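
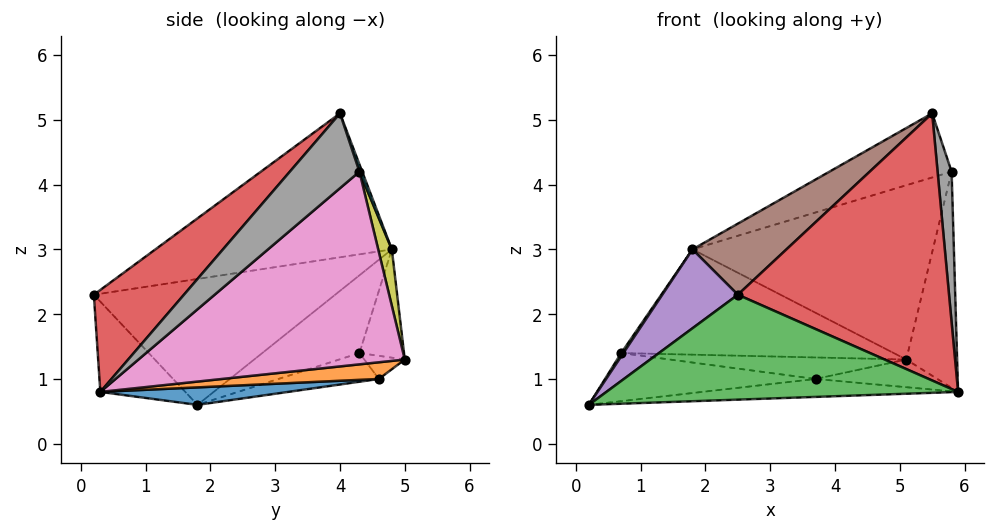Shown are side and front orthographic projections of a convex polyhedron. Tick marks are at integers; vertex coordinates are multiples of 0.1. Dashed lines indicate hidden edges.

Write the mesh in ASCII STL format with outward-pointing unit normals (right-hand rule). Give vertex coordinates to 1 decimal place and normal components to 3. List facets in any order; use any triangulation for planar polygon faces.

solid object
 facet normal 0.054 0.074 -0.996
  outer loop
   vertex 3.7 4.6 1.0
   vertex 5.9 0.3 0.8
   vertex 0.2 1.8 0.6
  endloop
 endfacet
 facet normal 0.171 0.133 -0.976
  outer loop
   vertex 3.7 4.6 1.0
   vertex 5.1 5.0 1.3
   vertex 5.9 0.3 0.8
  endloop
 endfacet
 facet normal -0.202 -0.835 -0.513
  outer loop
   vertex 2.5 0.2 2.3
   vertex 0.2 1.8 0.6
   vertex 5.9 0.3 0.8
  endloop
 endfacet
 facet normal 0.302 -0.708 0.638
  outer loop
   vertex 2.5 0.2 2.3
   vertex 5.9 0.3 0.8
   vertex 5.5 4.0 5.1
  endloop
 endfacet
 facet normal -0.671 -0.210 0.711
  outer loop
   vertex 2.5 0.2 2.3
   vertex 1.8 4.8 3.0
   vertex 0.2 1.8 0.6
  endloop
 endfacet
 facet normal -0.516 -0.205 0.832
  outer loop
   vertex 2.5 0.2 2.3
   vertex 5.5 4.0 5.1
   vertex 1.8 4.8 3.0
  endloop
 endfacet
 facet normal 0.965 0.184 -0.188
  outer loop
   vertex 5.8 4.3 4.2
   vertex 5.9 0.3 0.8
   vertex 5.1 5.0 1.3
  endloop
 endfacet
 facet normal 0.949 -0.191 0.253
  outer loop
   vertex 5.8 4.3 4.2
   vertex 5.5 4.0 5.1
   vertex 5.9 0.3 0.8
  endloop
 endfacet
 facet normal 0.055 0.974 0.222
  outer loop
   vertex 5.8 4.3 4.2
   vertex 5.1 5.0 1.3
   vertex 1.8 4.8 3.0
  endloop
 endfacet
 facet normal 0.022 0.946 0.323
  outer loop
   vertex 5.8 4.3 4.2
   vertex 1.8 4.8 3.0
   vertex 5.5 4.0 5.1
  endloop
 endfacet
 facet normal -0.158 0.968 -0.194
  outer loop
   vertex 0.7 4.3 1.4
   vertex 1.8 4.8 3.0
   vertex 5.1 5.0 1.3
  endloop
 endfacet
 facet normal -0.149 0.872 -0.466
  outer loop
   vertex 0.7 4.3 1.4
   vertex 5.1 5.0 1.3
   vertex 3.7 4.6 1.0
  endloop
 endfacet
 facet normal -0.821 -0.018 0.570
  outer loop
   vertex 0.7 4.3 1.4
   vertex 0.2 1.8 0.6
   vertex 1.8 4.8 3.0
  endloop
 endfacet
 facet normal -0.157 0.329 -0.931
  outer loop
   vertex 0.7 4.3 1.4
   vertex 3.7 4.6 1.0
   vertex 0.2 1.8 0.6
  endloop
 endfacet
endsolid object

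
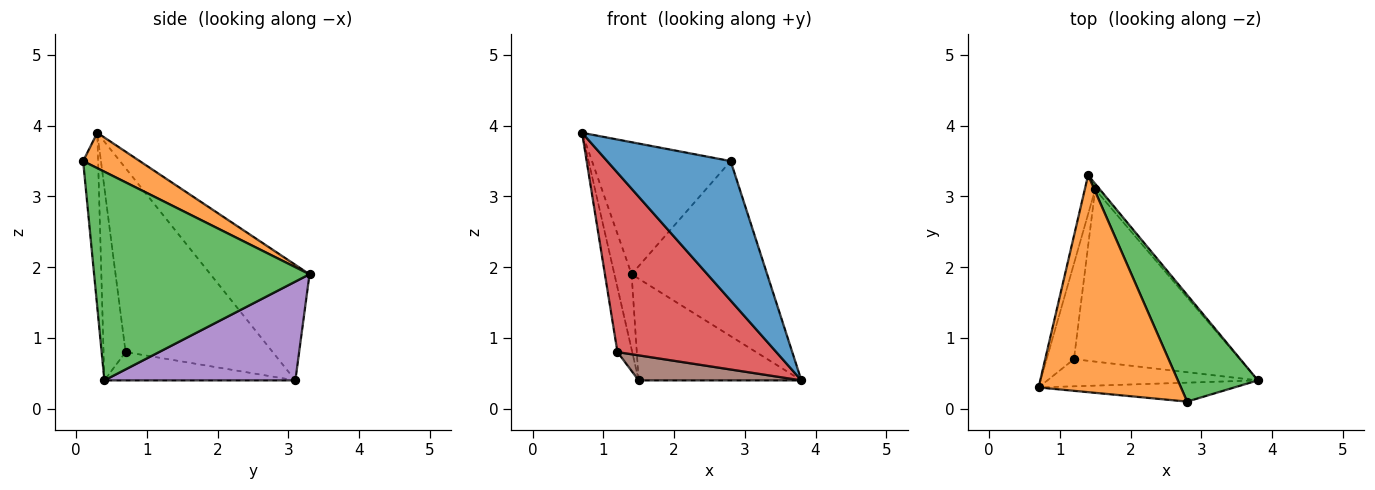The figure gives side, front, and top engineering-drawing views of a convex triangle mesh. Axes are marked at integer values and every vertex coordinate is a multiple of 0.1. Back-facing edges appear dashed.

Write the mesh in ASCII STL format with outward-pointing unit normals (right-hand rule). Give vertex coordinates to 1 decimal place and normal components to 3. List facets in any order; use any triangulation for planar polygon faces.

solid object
 facet normal -0.119 -0.984 -0.134
  outer loop
   vertex 2.8 0.1 3.5
   vertex 0.7 0.3 3.9
   vertex 3.8 0.4 0.4
  endloop
 endfacet
 facet normal 0.208 0.509 0.836
  outer loop
   vertex 2.8 0.1 3.5
   vertex 1.4 3.3 1.9
   vertex 0.7 0.3 3.9
  endloop
 endfacet
 facet normal 0.805 0.507 0.309
  outer loop
   vertex 2.8 0.1 3.5
   vertex 3.8 0.4 0.4
   vertex 1.4 3.3 1.9
  endloop
 endfacet
 facet normal -0.136 -0.980 -0.148
  outer loop
   vertex 1.2 0.7 0.8
   vertex 3.8 0.4 0.4
   vertex 0.7 0.3 3.9
  endloop
 endfacet
 facet normal 0.761 0.648 -0.036
  outer loop
   vertex 1.5 3.1 0.4
   vertex 1.4 3.3 1.9
   vertex 3.8 0.4 0.4
  endloop
 endfacet
 facet normal -0.166 -0.142 -0.976
  outer loop
   vertex 1.5 3.1 0.4
   vertex 3.8 0.4 0.4
   vertex 1.2 0.7 0.8
  endloop
 endfacet
 facet normal -0.981 0.170 -0.088
  outer loop
   vertex 1.5 3.1 0.4
   vertex 0.7 0.3 3.9
   vertex 1.4 3.3 1.9
  endloop
 endfacet
 facet normal -0.984 0.099 -0.146
  outer loop
   vertex 1.5 3.1 0.4
   vertex 1.2 0.7 0.8
   vertex 0.7 0.3 3.9
  endloop
 endfacet
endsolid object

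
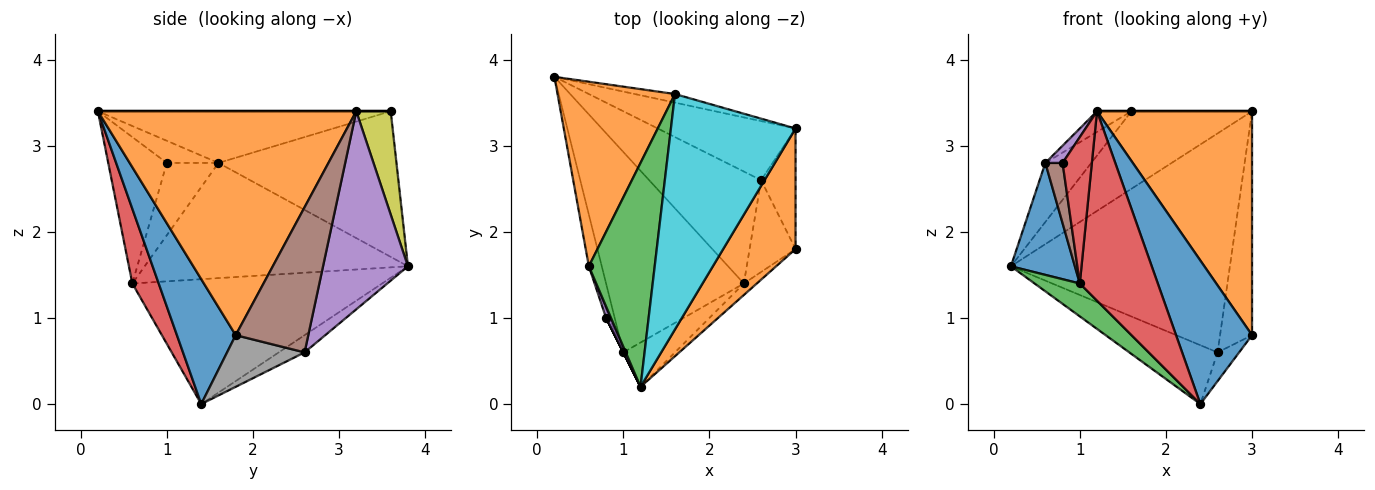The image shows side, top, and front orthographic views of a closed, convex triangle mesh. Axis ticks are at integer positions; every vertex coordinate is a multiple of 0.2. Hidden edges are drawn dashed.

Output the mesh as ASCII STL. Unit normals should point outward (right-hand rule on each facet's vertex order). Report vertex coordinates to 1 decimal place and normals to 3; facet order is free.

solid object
 facet normal 0.611 -0.789 -0.063
  outer loop
   vertex 2.4 1.4 0.0
   vertex 3.0 1.8 0.8
   vertex 1.2 0.2 3.4
  endloop
 endfacet
 facet normal 0.826 -0.496 0.267
  outer loop
   vertex 3.0 3.2 3.4
   vertex 1.2 0.2 3.4
   vertex 3.0 1.8 0.8
  endloop
 endfacet
 facet normal -0.667 -0.121 -0.736
  outer loop
   vertex 1.0 0.6 1.4
   vertex 0.2 3.8 1.6
   vertex 2.4 1.4 0.0
  endloop
 endfacet
 facet normal 0.312 -0.925 -0.216
  outer loop
   vertex 1.0 0.6 1.4
   vertex 2.4 1.4 0.0
   vertex 1.2 0.2 3.4
  endloop
 endfacet
 facet normal 0.351 0.904 -0.244
  outer loop
   vertex 2.6 2.6 0.6
   vertex 0.2 3.8 1.6
   vertex 3.0 3.2 3.4
  endloop
 endfacet
 facet normal 0.894 0.394 -0.212
  outer loop
   vertex 2.6 2.6 0.6
   vertex 3.0 3.2 3.4
   vertex 3.0 1.8 0.8
  endloop
 endfacet
 facet normal -0.135 0.461 -0.877
  outer loop
   vertex 2.6 2.6 0.6
   vertex 2.4 1.4 0.0
   vertex 0.2 3.8 1.6
  endloop
 endfacet
 facet normal 0.732 0.203 -0.650
  outer loop
   vertex 2.6 2.6 0.6
   vertex 3.0 1.8 0.8
   vertex 2.4 1.4 0.0
  endloop
 endfacet
 facet normal 0.273 0.956 -0.106
  outer loop
   vertex 1.6 3.6 3.4
   vertex 3.0 3.2 3.4
   vertex 0.2 3.8 1.6
  endloop
 endfacet
 facet normal 0.000 0.000 1.000
  outer loop
   vertex 1.6 3.6 3.4
   vertex 1.2 0.2 3.4
   vertex 3.0 3.2 3.4
  endloop
 endfacet
 facet normal -0.966 -0.235 -0.108
  outer loop
   vertex 0.6 1.6 2.8
   vertex 0.2 3.8 1.6
   vertex 1.0 0.6 1.4
  endloop
 endfacet
 facet normal -0.763 0.197 0.615
  outer loop
   vertex 0.6 1.6 2.8
   vertex 1.6 3.6 3.4
   vertex 0.2 3.8 1.6
  endloop
 endfacet
 facet normal -0.616 0.072 0.785
  outer loop
   vertex 0.6 1.6 2.8
   vertex 1.2 0.2 3.4
   vertex 1.6 3.6 3.4
  endloop
 endfacet
 facet normal -0.894 -0.447 0.000
  outer loop
   vertex 0.8 1.0 2.8
   vertex 1.0 0.6 1.4
   vertex 1.2 0.2 3.4
  endloop
 endfacet
 facet normal -0.928 -0.309 0.206
  outer loop
   vertex 0.8 1.0 2.8
   vertex 1.2 0.2 3.4
   vertex 0.6 1.6 2.8
  endloop
 endfacet
 facet normal -0.948 -0.316 -0.045
  outer loop
   vertex 0.8 1.0 2.8
   vertex 0.6 1.6 2.8
   vertex 1.0 0.6 1.4
  endloop
 endfacet
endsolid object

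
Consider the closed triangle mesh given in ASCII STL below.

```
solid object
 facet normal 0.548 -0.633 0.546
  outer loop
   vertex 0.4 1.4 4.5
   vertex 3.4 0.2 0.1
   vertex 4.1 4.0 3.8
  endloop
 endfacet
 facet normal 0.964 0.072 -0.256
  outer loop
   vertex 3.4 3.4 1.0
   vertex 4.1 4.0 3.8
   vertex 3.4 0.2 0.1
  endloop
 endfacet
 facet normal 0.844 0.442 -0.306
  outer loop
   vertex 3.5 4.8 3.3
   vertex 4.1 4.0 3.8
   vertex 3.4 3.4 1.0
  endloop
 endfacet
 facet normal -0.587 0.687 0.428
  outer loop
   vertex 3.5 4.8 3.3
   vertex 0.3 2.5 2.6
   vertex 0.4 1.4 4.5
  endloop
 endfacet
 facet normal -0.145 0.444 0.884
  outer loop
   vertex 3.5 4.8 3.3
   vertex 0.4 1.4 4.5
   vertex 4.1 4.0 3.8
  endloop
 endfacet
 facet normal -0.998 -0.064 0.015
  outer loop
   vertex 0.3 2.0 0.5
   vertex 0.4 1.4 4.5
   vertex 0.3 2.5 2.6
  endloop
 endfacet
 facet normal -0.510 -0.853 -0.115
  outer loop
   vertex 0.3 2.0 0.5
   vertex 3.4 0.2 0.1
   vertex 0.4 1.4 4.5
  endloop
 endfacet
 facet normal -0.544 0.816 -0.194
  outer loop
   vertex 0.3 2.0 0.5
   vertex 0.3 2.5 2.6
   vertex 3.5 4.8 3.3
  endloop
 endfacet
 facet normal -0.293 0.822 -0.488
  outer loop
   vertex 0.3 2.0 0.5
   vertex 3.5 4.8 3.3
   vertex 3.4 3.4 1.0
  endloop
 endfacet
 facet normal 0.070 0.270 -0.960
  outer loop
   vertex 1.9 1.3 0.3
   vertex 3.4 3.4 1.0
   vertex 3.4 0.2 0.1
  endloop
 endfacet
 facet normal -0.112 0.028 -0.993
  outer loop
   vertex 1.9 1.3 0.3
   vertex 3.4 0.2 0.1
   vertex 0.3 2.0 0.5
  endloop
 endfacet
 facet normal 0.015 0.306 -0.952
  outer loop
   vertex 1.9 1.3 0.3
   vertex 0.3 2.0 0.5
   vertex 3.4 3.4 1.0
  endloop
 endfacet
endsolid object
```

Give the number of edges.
18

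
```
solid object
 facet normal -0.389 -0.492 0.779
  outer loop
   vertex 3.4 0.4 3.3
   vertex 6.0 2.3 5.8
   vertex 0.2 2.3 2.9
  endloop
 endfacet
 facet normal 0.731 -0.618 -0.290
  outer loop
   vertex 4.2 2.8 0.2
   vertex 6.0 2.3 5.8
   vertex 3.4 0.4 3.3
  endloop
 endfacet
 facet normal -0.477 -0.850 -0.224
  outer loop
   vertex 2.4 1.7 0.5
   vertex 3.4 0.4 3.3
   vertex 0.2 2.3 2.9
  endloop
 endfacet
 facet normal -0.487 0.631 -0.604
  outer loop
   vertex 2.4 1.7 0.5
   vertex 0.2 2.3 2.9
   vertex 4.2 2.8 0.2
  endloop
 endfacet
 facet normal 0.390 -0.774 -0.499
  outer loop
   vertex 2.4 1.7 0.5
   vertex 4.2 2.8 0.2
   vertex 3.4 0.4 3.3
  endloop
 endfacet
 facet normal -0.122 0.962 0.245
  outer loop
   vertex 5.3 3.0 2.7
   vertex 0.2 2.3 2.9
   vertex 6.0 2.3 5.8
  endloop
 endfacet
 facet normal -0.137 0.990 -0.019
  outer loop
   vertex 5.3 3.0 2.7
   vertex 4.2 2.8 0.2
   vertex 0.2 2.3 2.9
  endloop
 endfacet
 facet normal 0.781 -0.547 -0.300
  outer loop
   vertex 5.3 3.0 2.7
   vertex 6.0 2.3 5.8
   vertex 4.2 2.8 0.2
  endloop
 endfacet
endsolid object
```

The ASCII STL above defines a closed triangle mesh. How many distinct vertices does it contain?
6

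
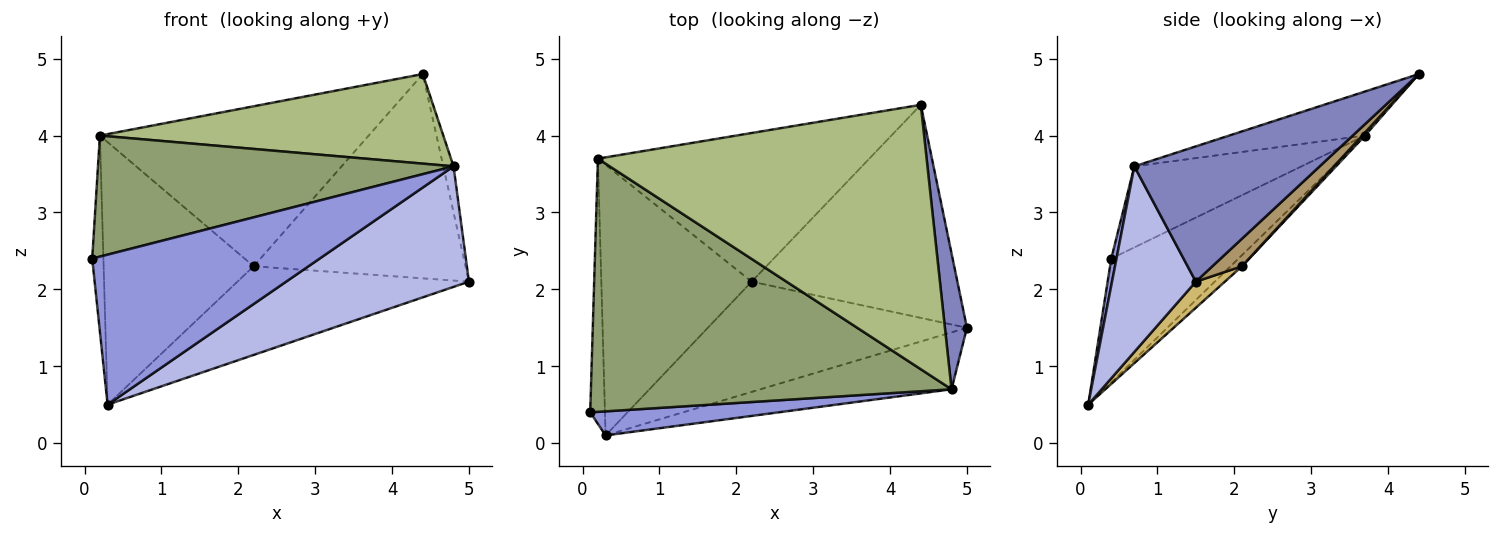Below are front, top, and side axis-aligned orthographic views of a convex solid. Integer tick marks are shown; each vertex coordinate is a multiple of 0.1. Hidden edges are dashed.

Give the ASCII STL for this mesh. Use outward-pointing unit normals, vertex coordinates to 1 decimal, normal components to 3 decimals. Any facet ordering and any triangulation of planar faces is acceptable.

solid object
 facet normal -0.989 0.087 -0.118
  outer loop
   vertex 0.2 3.7 4.0
   vertex 0.3 0.1 0.5
   vertex 0.1 0.4 2.4
  endloop
 endfacet
 facet normal 0.986 0.054 0.160
  outer loop
   vertex 4.8 0.7 3.6
   vertex 5.0 1.5 2.1
   vertex 4.4 4.4 4.8
  endloop
 endfacet
 facet normal 0.023 -0.987 0.158
  outer loop
   vertex 4.8 0.7 3.6
   vertex 0.1 0.4 2.4
   vertex 0.3 0.1 0.5
  endloop
 endfacet
 facet normal 0.383 -0.835 -0.394
  outer loop
   vertex 4.8 0.7 3.6
   vertex 0.3 0.1 0.5
   vertex 5.0 1.5 2.1
  endloop
 endfacet
 facet normal -0.199 -0.423 0.884
  outer loop
   vertex 4.8 0.7 3.6
   vertex 0.2 3.7 4.0
   vertex 0.1 0.4 2.4
  endloop
 endfacet
 facet normal -0.126 -0.318 0.940
  outer loop
   vertex 4.8 0.7 3.6
   vertex 4.4 4.4 4.8
   vertex 0.2 3.7 4.0
  endloop
 endfacet
 facet normal 0.008 0.733 -0.681
  outer loop
   vertex 2.2 2.1 2.3
   vertex 0.2 3.7 4.0
   vertex 4.4 4.4 4.8
  endloop
 endfacet
 facet normal -0.053 0.695 -0.717
  outer loop
   vertex 2.2 2.1 2.3
   vertex 0.3 0.1 0.5
   vertex 0.2 3.7 4.0
  endloop
 endfacet
 facet normal 0.096 0.689 -0.718
  outer loop
   vertex 2.2 2.1 2.3
   vertex 4.4 4.4 4.8
   vertex 5.0 1.5 2.1
  endloop
 endfacet
 facet normal 0.078 0.625 -0.777
  outer loop
   vertex 2.2 2.1 2.3
   vertex 5.0 1.5 2.1
   vertex 0.3 0.1 0.5
  endloop
 endfacet
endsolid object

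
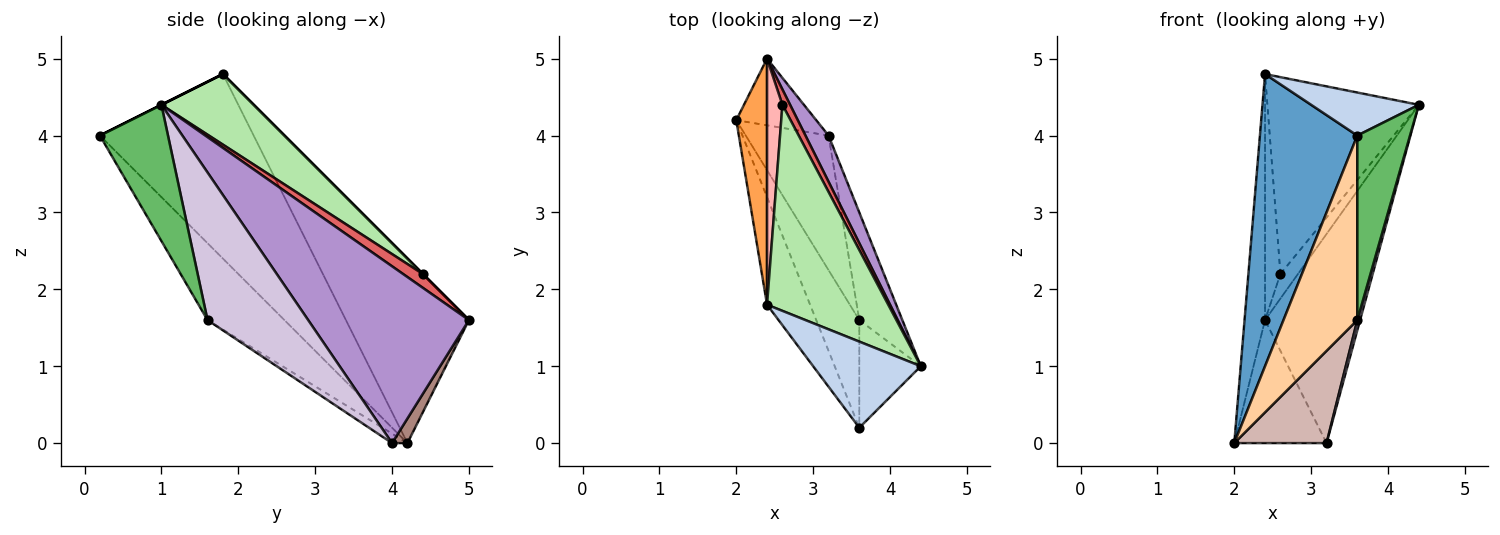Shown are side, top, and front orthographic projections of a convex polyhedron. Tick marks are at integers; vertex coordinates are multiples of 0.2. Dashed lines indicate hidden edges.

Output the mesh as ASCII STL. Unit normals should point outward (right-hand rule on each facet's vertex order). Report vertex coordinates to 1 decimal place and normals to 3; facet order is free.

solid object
 facet normal -0.829 -0.525 -0.193
  outer loop
   vertex 2.4 1.8 4.8
   vertex 2.0 4.2 0.0
   vertex 3.6 0.2 4.0
  endloop
 endfacet
 facet normal 0.000 -0.447 0.894
  outer loop
   vertex 2.4 1.8 4.8
   vertex 3.6 0.2 4.0
   vertex 4.4 1.0 4.4
  endloop
 endfacet
 facet normal -0.973 0.162 0.162
  outer loop
   vertex 2.4 5.0 1.6
   vertex 2.0 4.2 0.0
   vertex 2.4 1.8 4.8
  endloop
 endfacet
 facet normal -0.669 -0.642 -0.375
  outer loop
   vertex 3.6 1.6 1.6
   vertex 3.6 0.2 4.0
   vertex 2.0 4.2 0.0
  endloop
 endfacet
 facet normal 0.745 -0.577 -0.336
  outer loop
   vertex 3.6 1.6 1.6
   vertex 4.4 1.0 4.4
   vertex 3.6 0.2 4.0
  endloop
 endfacet
 facet normal 0.388 0.637 0.666
  outer loop
   vertex 2.6 4.4 2.2
   vertex 2.4 1.8 4.8
   vertex 4.4 1.0 4.4
  endloop
 endfacet
 facet normal 0.690 0.614 0.383
  outer loop
   vertex 2.6 4.4 2.2
   vertex 4.4 1.0 4.4
   vertex 2.4 5.0 1.6
  endloop
 endfacet
 facet normal 0.000 0.707 0.707
  outer loop
   vertex 2.6 4.4 2.2
   vertex 2.4 5.0 1.6
   vertex 2.4 1.8 4.8
  endloop
 endfacet
 facet normal 0.855 0.506 0.112
  outer loop
   vertex 3.2 4.0 0.0
   vertex 2.4 5.0 1.6
   vertex 4.4 1.0 4.4
  endloop
 endfacet
 facet normal 0.960 -0.027 -0.280
  outer loop
   vertex 3.2 4.0 0.0
   vertex 4.4 1.0 4.4
   vertex 3.6 1.6 1.6
  endloop
 endfacet
 facet normal 0.145 0.870 -0.471
  outer loop
   vertex 3.2 4.0 0.0
   vertex 2.0 4.2 0.0
   vertex 2.4 5.0 1.6
  endloop
 endfacet
 facet normal -0.094 -0.563 -0.821
  outer loop
   vertex 3.2 4.0 0.0
   vertex 3.6 1.6 1.6
   vertex 2.0 4.2 0.0
  endloop
 endfacet
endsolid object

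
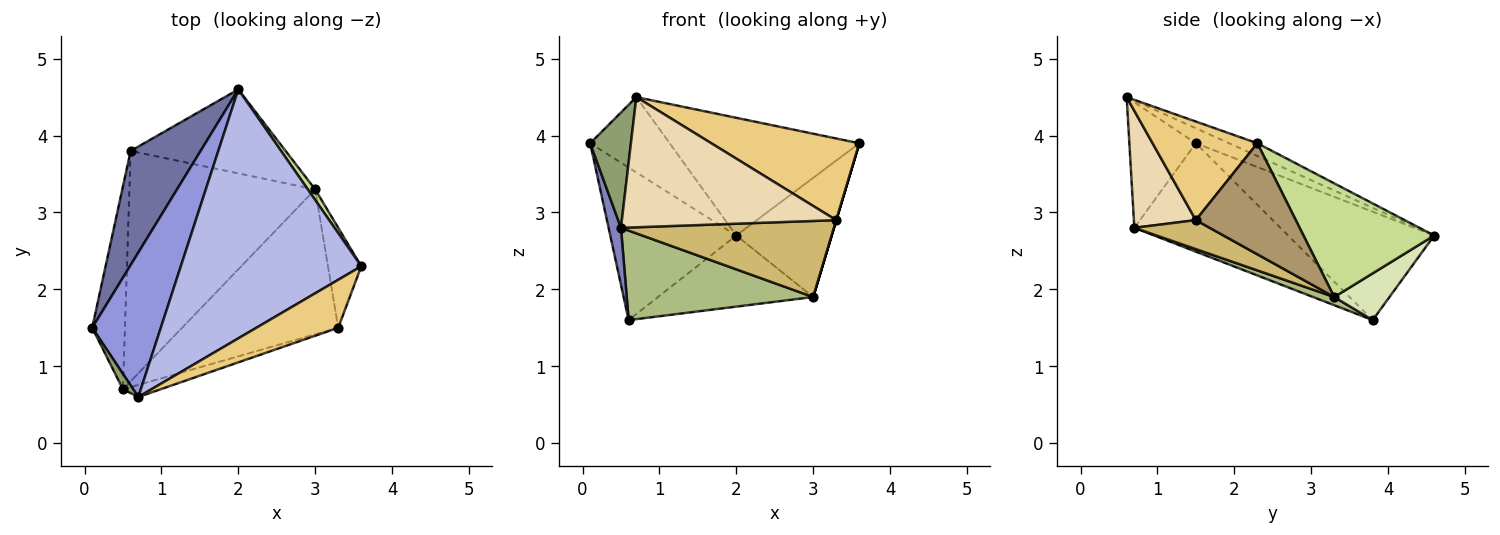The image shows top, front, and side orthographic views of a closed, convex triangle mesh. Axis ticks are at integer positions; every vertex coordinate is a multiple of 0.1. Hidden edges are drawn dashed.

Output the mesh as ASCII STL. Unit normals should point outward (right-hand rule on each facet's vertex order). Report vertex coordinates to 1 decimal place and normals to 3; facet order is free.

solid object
 facet normal -0.680 0.587 0.439
  outer loop
   vertex 0.6 3.8 1.6
   vertex 0.1 1.5 3.9
   vertex 2.0 4.6 2.7
  endloop
 endfacet
 facet normal -0.954 -0.081 -0.288
  outer loop
   vertex 0.5 0.7 2.8
   vertex 0.1 1.5 3.9
   vertex 0.6 3.8 1.6
  endloop
 endfacet
 facet normal -0.190 0.454 0.871
  outer loop
   vertex 0.7 0.6 4.5
   vertex 2.0 4.6 2.7
   vertex 0.1 1.5 3.9
  endloop
 endfacet
 facet normal -0.063 0.427 0.902
  outer loop
   vertex 0.7 0.6 4.5
   vertex 3.6 2.3 3.9
   vertex 2.0 4.6 2.7
  endloop
 endfacet
 facet normal -0.851 -0.521 0.069
  outer loop
   vertex 0.7 0.6 4.5
   vertex 0.1 1.5 3.9
   vertex 0.5 0.7 2.8
  endloop
 endfacet
 facet normal 0.041 -0.362 -0.931
  outer loop
   vertex 3.0 3.3 1.9
   vertex 0.5 0.7 2.8
   vertex 0.6 3.8 1.6
  endloop
 endfacet
 facet normal 0.807 0.588 0.052
  outer loop
   vertex 3.0 3.3 1.9
   vertex 2.0 4.6 2.7
   vertex 3.6 2.3 3.9
  endloop
 endfacet
 facet normal 0.224 0.630 -0.744
  outer loop
   vertex 3.0 3.3 1.9
   vertex 0.6 3.8 1.6
   vertex 2.0 4.6 2.7
  endloop
 endfacet
 facet normal 0.958 0.000 -0.287
  outer loop
   vertex 3.3 1.5 2.9
   vertex 3.0 3.3 1.9
   vertex 3.6 2.3 3.9
  endloop
 endfacet
 facet normal 0.162 -0.458 -0.874
  outer loop
   vertex 3.3 1.5 2.9
   vertex 0.5 0.7 2.8
   vertex 3.0 3.3 1.9
  endloop
 endfacet
 facet normal 0.521 -0.736 0.432
  outer loop
   vertex 3.3 1.5 2.9
   vertex 3.6 2.3 3.9
   vertex 0.7 0.6 4.5
  endloop
 endfacet
 facet normal 0.277 -0.957 -0.089
  outer loop
   vertex 3.3 1.5 2.9
   vertex 0.7 0.6 4.5
   vertex 0.5 0.7 2.8
  endloop
 endfacet
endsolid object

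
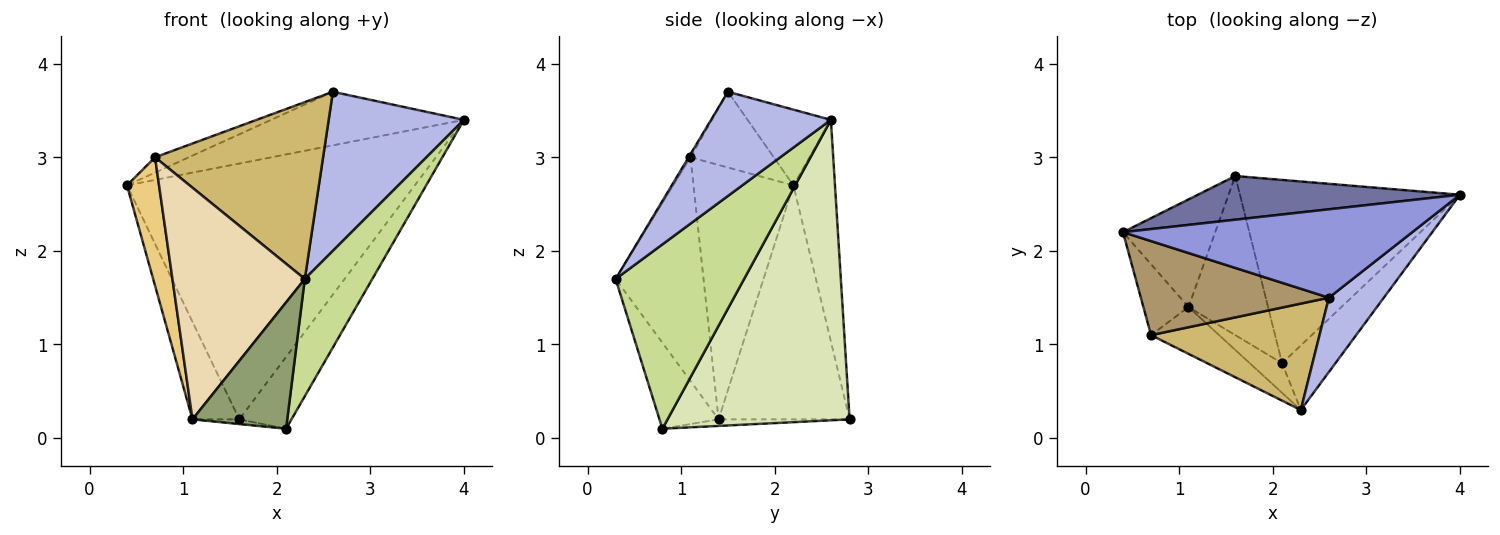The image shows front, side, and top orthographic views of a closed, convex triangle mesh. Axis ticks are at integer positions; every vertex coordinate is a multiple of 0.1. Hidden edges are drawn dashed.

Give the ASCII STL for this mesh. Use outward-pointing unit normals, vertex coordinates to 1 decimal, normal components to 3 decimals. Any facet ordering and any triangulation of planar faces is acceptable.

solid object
 facet normal -0.141 0.976 0.167
  outer loop
   vertex 1.6 2.8 0.2
   vertex 0.4 2.2 2.7
   vertex 4.0 2.6 3.4
  endloop
 endfacet
 facet normal -0.883 0.315 -0.348
  outer loop
   vertex 1.1 1.4 0.2
   vertex 0.4 2.2 2.7
   vertex 1.6 2.8 0.2
  endloop
 endfacet
 facet normal -0.218 0.506 0.835
  outer loop
   vertex 2.6 1.5 3.7
   vertex 4.0 2.6 3.4
   vertex 0.4 2.2 2.7
  endloop
 endfacet
 facet normal 0.626 -0.707 0.330
  outer loop
   vertex 2.6 1.5 3.7
   vertex 2.3 0.3 1.7
   vertex 4.0 2.6 3.4
  endloop
 endfacet
 facet normal -0.519 -0.832 -0.195
  outer loop
   vertex 2.1 0.8 0.1
   vertex 2.3 0.3 1.7
   vertex 1.1 1.4 0.2
  endloop
 endfacet
 facet normal -0.082 0.029 -0.996
  outer loop
   vertex 2.1 0.8 0.1
   vertex 1.1 1.4 0.2
   vertex 1.6 2.8 0.2
  endloop
 endfacet
 facet normal 0.858 -0.451 -0.248
  outer loop
   vertex 2.1 0.8 0.1
   vertex 4.0 2.6 3.4
   vertex 2.3 0.3 1.7
  endloop
 endfacet
 facet normal 0.786 0.225 -0.576
  outer loop
   vertex 2.1 0.8 0.1
   vertex 1.6 2.8 0.2
   vertex 4.0 2.6 3.4
  endloop
 endfacet
 facet normal -0.369 0.149 0.917
  outer loop
   vertex 0.7 1.1 3.0
   vertex 2.6 1.5 3.7
   vertex 0.4 2.2 2.7
  endloop
 endfacet
 facet normal -0.010 -0.857 0.516
  outer loop
   vertex 0.7 1.1 3.0
   vertex 2.3 0.3 1.7
   vertex 2.6 1.5 3.7
  endloop
 endfacet
 facet normal -0.939 -0.301 -0.166
  outer loop
   vertex 0.7 1.1 3.0
   vertex 0.4 2.2 2.7
   vertex 1.1 1.4 0.2
  endloop
 endfacet
 facet normal -0.546 -0.821 -0.166
  outer loop
   vertex 0.7 1.1 3.0
   vertex 1.1 1.4 0.2
   vertex 2.3 0.3 1.7
  endloop
 endfacet
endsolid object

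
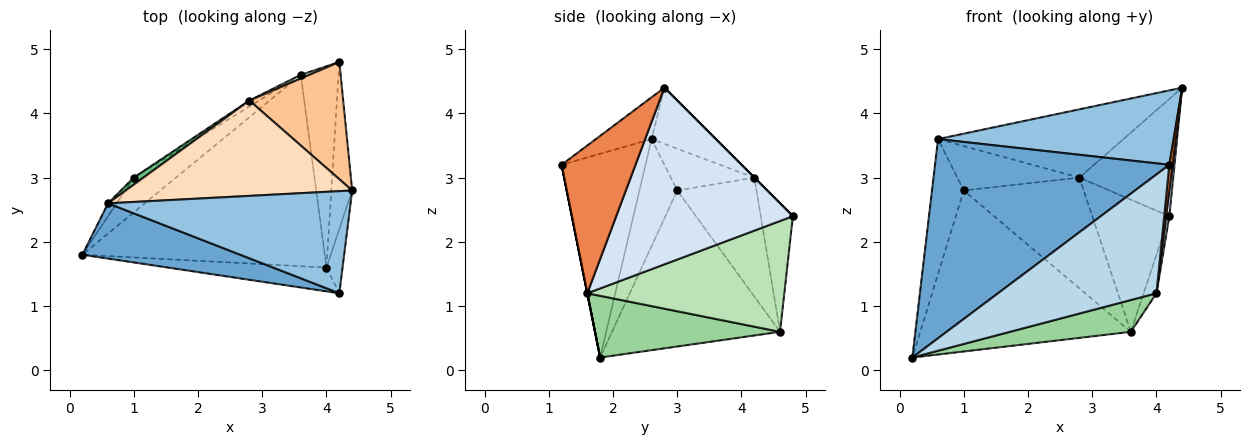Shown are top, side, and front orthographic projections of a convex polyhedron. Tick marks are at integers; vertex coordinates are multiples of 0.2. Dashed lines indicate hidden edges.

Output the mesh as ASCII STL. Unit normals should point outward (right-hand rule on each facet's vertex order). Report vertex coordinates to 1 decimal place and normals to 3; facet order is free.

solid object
 facet normal -0.326 -0.911 0.253
  outer loop
   vertex 0.6 2.6 3.6
   vertex 0.2 1.8 0.2
   vertex 4.2 1.2 3.2
  endloop
 endfacet
 facet normal -0.138 -0.583 0.801
  outer loop
   vertex 0.6 2.6 3.6
   vertex 4.2 1.2 3.2
   vertex 4.4 2.8 4.4
  endloop
 endfacet
 facet normal 0.000 -0.981 -0.196
  outer loop
   vertex 4.0 1.6 1.2
   vertex 4.2 1.2 3.2
   vertex 0.2 1.8 0.2
  endloop
 endfacet
 facet normal 0.993 -0.018 -0.117
  outer loop
   vertex 4.0 1.6 1.2
   vertex 4.2 4.8 2.4
   vertex 4.4 2.8 4.4
  endloop
 endfacet
 facet normal 0.993 -0.043 -0.108
  outer loop
   vertex 4.0 1.6 1.2
   vertex 4.4 2.8 4.4
   vertex 4.2 1.2 3.2
  endloop
 endfacet
 facet normal -0.764 0.642 -0.061
  outer loop
   vertex 1.0 3.0 2.8
   vertex 0.2 1.8 0.2
   vertex 0.6 2.6 3.6
  endloop
 endfacet
 facet normal 0.000 0.707 0.707
  outer loop
   vertex 2.8 4.2 3.0
   vertex 4.4 2.8 4.4
   vertex 4.2 4.8 2.4
  endloop
 endfacet
 facet normal -0.198 0.571 0.797
  outer loop
   vertex 2.8 4.2 3.0
   vertex 0.6 2.6 3.6
   vertex 4.4 2.8 4.4
  endloop
 endfacet
 facet normal -0.560 0.818 0.129
  outer loop
   vertex 2.8 4.2 3.0
   vertex 1.0 3.0 2.8
   vertex 0.6 2.6 3.6
  endloop
 endfacet
 facet normal 0.243 -0.159 -0.957
  outer loop
   vertex 3.6 4.6 0.6
   vertex 4.0 1.6 1.2
   vertex 0.2 1.8 0.2
  endloop
 endfacet
 facet normal 0.945 0.062 -0.322
  outer loop
   vertex 3.6 4.6 0.6
   vertex 4.2 4.8 2.4
   vertex 4.0 1.6 1.2
  endloop
 endfacet
 facet normal -0.384 0.923 0.026
  outer loop
   vertex 3.6 4.6 0.6
   vertex 2.8 4.2 3.0
   vertex 4.2 4.8 2.4
  endloop
 endfacet
 facet normal -0.615 0.771 -0.166
  outer loop
   vertex 3.6 4.6 0.6
   vertex 0.2 1.8 0.2
   vertex 1.0 3.0 2.8
  endloop
 endfacet
 facet normal -0.551 0.834 -0.045
  outer loop
   vertex 3.6 4.6 0.6
   vertex 1.0 3.0 2.8
   vertex 2.8 4.2 3.0
  endloop
 endfacet
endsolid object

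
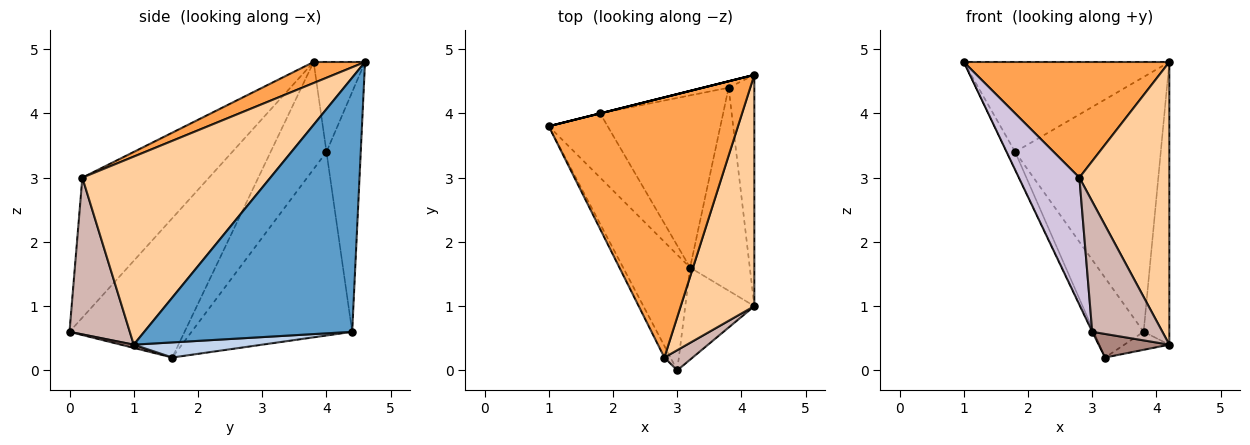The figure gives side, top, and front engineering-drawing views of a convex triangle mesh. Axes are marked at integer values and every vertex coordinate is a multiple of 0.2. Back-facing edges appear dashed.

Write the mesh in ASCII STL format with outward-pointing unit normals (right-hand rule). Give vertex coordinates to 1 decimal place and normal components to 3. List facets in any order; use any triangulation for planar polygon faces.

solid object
 facet normal 0.987 0.122 -0.100
  outer loop
   vertex 3.8 4.4 0.6
   vertex 4.2 4.6 4.8
   vertex 4.2 1.0 0.4
  endloop
 endfacet
 facet normal 0.245 0.086 -0.966
  outer loop
   vertex 3.8 4.4 0.6
   vertex 4.2 1.0 0.4
   vertex 3.2 1.6 0.2
  endloop
 endfacet
 facet normal 0.101 -0.404 0.909
  outer loop
   vertex 2.8 0.2 3.0
   vertex 4.2 4.6 4.8
   vertex 1.0 3.8 4.8
  endloop
 endfacet
 facet normal 0.851 -0.407 0.333
  outer loop
   vertex 2.8 0.2 3.0
   vertex 4.2 1.0 0.4
   vertex 4.2 4.6 4.8
  endloop
 endfacet
 facet normal -0.869 0.130 -0.478
  outer loop
   vertex 1.8 4.0 3.4
   vertex 3.2 1.6 0.2
   vertex 1.0 3.8 4.8
  endloop
 endfacet
 facet normal -0.805 0.249 -0.539
  outer loop
   vertex 1.8 4.0 3.4
   vertex 3.8 4.4 0.6
   vertex 3.2 1.6 0.2
  endloop
 endfacet
 facet normal -0.243 0.970 0.000
  outer loop
   vertex 1.8 4.0 3.4
   vertex 1.0 3.8 4.8
   vertex 4.2 4.6 4.8
  endloop
 endfacet
 facet normal -0.229 0.973 -0.025
  outer loop
   vertex 1.8 4.0 3.4
   vertex 4.2 4.6 4.8
   vertex 3.8 4.4 0.6
  endloop
 endfacet
 facet normal -0.901 0.004 -0.433
  outer loop
   vertex 3.0 0.0 0.6
   vertex 1.0 3.8 4.8
   vertex 3.2 1.6 0.2
  endloop
 endfacet
 facet normal -0.901 -0.431 -0.039
  outer loop
   vertex 3.0 0.0 0.6
   vertex 2.8 0.2 3.0
   vertex 1.0 3.8 4.8
  endloop
 endfacet
 facet normal 0.045 -0.248 -0.968
  outer loop
   vertex 3.0 0.0 0.6
   vertex 3.2 1.6 0.2
   vertex 4.2 1.0 0.4
  endloop
 endfacet
 facet normal 0.647 -0.753 0.117
  outer loop
   vertex 3.0 0.0 0.6
   vertex 4.2 1.0 0.4
   vertex 2.8 0.2 3.0
  endloop
 endfacet
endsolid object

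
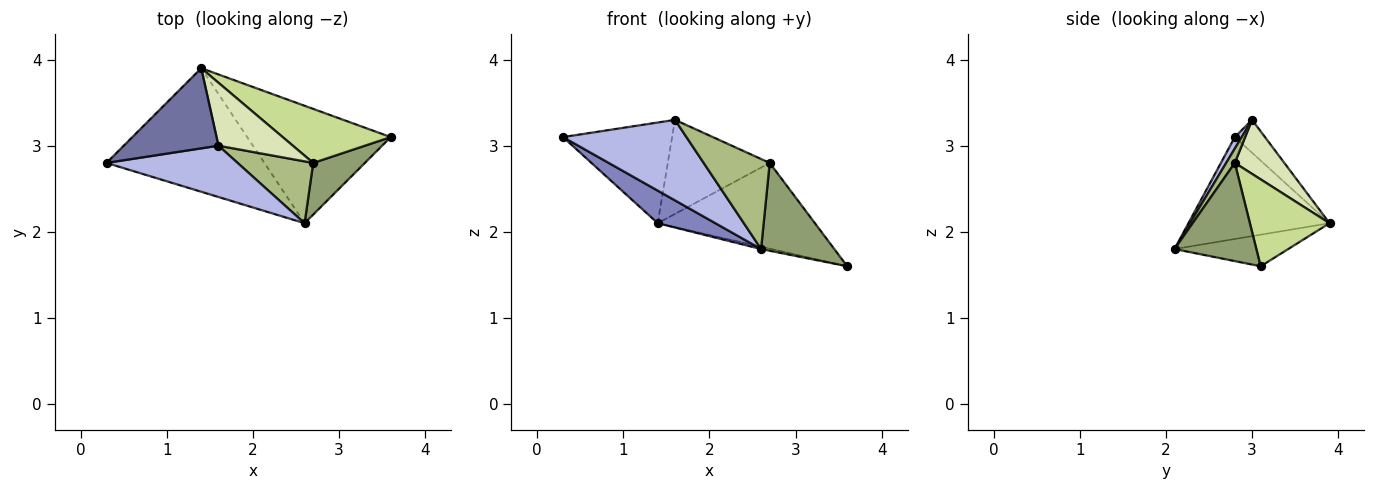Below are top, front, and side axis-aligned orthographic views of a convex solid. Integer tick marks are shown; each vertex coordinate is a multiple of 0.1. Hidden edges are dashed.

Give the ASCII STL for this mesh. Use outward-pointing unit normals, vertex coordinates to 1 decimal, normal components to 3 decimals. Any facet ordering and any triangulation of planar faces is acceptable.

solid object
 facet normal -0.211 0.765 0.609
  outer loop
   vertex 1.6 3.0 3.3
   vertex 1.4 3.9 2.1
   vertex 0.3 2.8 3.1
  endloop
 endfacet
 facet normal -0.529 -0.216 -0.820
  outer loop
   vertex 2.6 2.1 1.8
   vertex 0.3 2.8 3.1
   vertex 1.4 3.9 2.1
  endloop
 endfacet
 facet normal -0.215 0.020 -0.976
  outer loop
   vertex 2.6 2.1 1.8
   vertex 1.4 3.9 2.1
   vertex 3.6 3.1 1.6
  endloop
 endfacet
 facet normal 0.047 -0.842 0.537
  outer loop
   vertex 2.6 2.1 1.8
   vertex 1.6 3.0 3.3
   vertex 0.3 2.8 3.1
  endloop
 endfacet
 facet normal 0.694 -0.621 0.365
  outer loop
   vertex 2.7 2.8 2.8
   vertex 2.6 2.1 1.8
   vertex 3.6 3.1 1.6
  endloop
 endfacet
 facet normal 0.107 -0.820 0.563
  outer loop
   vertex 2.7 2.8 2.8
   vertex 1.6 3.0 3.3
   vertex 2.6 2.1 1.8
  endloop
 endfacet
 facet normal 0.394 0.778 0.490
  outer loop
   vertex 2.7 2.8 2.8
   vertex 3.6 3.1 1.6
   vertex 1.4 3.9 2.1
  endloop
 endfacet
 facet normal 0.374 0.771 0.516
  outer loop
   vertex 2.7 2.8 2.8
   vertex 1.4 3.9 2.1
   vertex 1.6 3.0 3.3
  endloop
 endfacet
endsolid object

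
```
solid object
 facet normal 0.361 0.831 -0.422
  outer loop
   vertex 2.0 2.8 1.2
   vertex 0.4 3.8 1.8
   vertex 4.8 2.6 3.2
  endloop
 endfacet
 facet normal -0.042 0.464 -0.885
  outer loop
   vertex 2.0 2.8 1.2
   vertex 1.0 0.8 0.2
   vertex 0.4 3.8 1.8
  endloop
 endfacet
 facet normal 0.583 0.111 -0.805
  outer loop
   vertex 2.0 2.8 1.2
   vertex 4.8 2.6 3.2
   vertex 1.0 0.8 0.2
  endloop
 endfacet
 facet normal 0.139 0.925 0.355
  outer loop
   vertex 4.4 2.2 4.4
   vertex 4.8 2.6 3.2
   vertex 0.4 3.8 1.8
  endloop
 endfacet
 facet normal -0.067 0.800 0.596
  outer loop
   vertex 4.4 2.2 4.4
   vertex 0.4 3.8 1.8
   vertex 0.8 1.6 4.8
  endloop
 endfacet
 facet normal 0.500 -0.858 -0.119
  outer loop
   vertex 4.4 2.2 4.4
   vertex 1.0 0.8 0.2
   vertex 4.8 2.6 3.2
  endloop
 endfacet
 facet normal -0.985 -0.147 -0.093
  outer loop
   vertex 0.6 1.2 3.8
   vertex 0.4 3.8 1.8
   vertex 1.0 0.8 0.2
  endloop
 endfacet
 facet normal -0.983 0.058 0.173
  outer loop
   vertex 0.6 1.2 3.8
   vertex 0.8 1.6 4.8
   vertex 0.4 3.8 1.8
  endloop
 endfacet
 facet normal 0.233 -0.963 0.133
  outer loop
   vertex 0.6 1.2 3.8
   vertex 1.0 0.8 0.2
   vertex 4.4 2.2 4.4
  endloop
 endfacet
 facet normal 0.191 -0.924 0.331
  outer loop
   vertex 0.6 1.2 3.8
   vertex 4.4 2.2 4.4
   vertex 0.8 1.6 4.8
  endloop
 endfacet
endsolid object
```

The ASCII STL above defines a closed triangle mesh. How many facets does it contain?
10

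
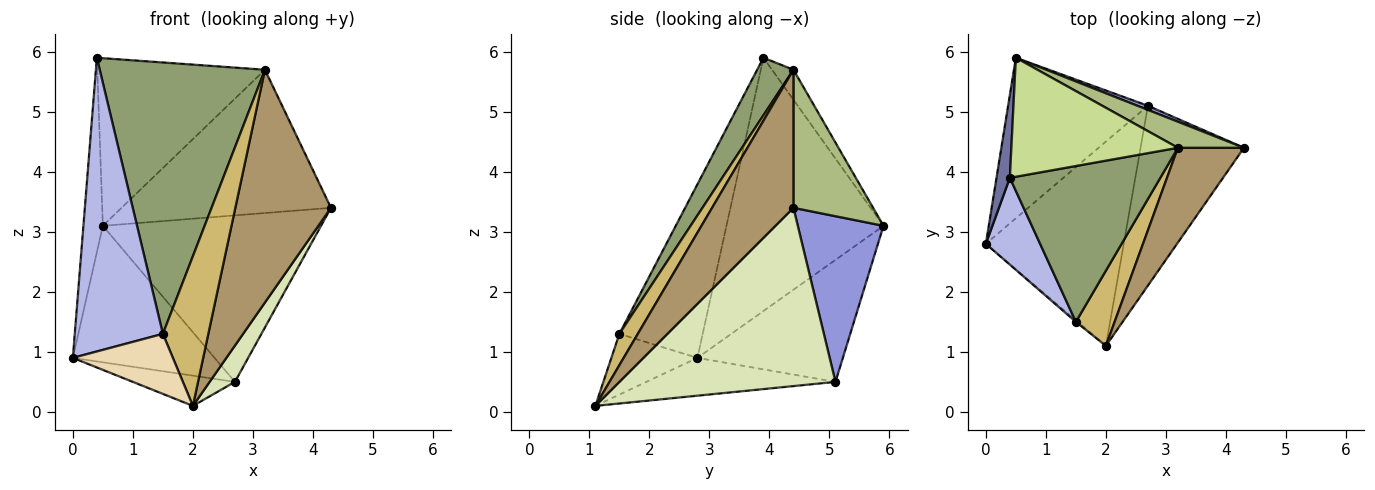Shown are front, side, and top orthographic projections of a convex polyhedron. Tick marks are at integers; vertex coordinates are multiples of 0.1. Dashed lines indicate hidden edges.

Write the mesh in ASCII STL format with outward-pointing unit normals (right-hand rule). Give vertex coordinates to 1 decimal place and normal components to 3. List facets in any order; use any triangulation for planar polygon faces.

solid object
 facet normal -0.991 0.123 0.052
  outer loop
   vertex 0.4 3.9 5.9
   vertex 0.5 5.9 3.1
   vertex 0.0 2.8 0.9
  endloop
 endfacet
 facet normal -0.554 0.540 -0.634
  outer loop
   vertex 2.7 5.1 0.5
   vertex 0.0 2.8 0.9
   vertex 0.5 5.9 3.1
  endloop
 endfacet
 facet normal 0.366 0.931 0.023
  outer loop
   vertex 2.7 5.1 0.5
   vertex 0.5 5.9 3.1
   vertex 4.3 4.4 3.4
  endloop
 endfacet
 facet normal -0.672 -0.710 0.210
  outer loop
   vertex 1.5 1.5 1.3
   vertex 0.4 3.9 5.9
   vertex 0.0 2.8 0.9
  endloop
 endfacet
 facet normal 0.187 -0.852 0.489
  outer loop
   vertex 3.2 4.4 5.7
   vertex 0.4 3.9 5.9
   vertex 1.5 1.5 1.3
  endloop
 endfacet
 facet normal 0.350 0.921 0.168
  outer loop
   vertex 3.2 4.4 5.7
   vertex 4.3 4.4 3.4
   vertex 0.5 5.9 3.1
  endloop
 endfacet
 facet normal -0.104 0.811 0.576
  outer loop
   vertex 3.2 4.4 5.7
   vertex 0.5 5.9 3.1
   vertex 0.4 3.9 5.9
  endloop
 endfacet
 facet normal 0.861 -0.101 -0.499
  outer loop
   vertex 2.0 1.1 0.1
   vertex 2.7 5.1 0.5
   vertex 4.3 4.4 3.4
  endloop
 endfacet
 facet normal 0.619 -0.727 0.296
  outer loop
   vertex 2.0 1.1 0.1
   vertex 4.3 4.4 3.4
   vertex 3.2 4.4 5.7
  endloop
 endfacet
 facet normal 0.341 -0.840 0.422
  outer loop
   vertex 2.0 1.1 0.1
   vertex 3.2 4.4 5.7
   vertex 1.5 1.5 1.3
  endloop
 endfacet
 facet normal -0.262 0.141 -0.955
  outer loop
   vertex 2.0 1.1 0.1
   vertex 0.0 2.8 0.9
   vertex 2.7 5.1 0.5
  endloop
 endfacet
 facet normal -0.652 -0.758 -0.019
  outer loop
   vertex 2.0 1.1 0.1
   vertex 1.5 1.5 1.3
   vertex 0.0 2.8 0.9
  endloop
 endfacet
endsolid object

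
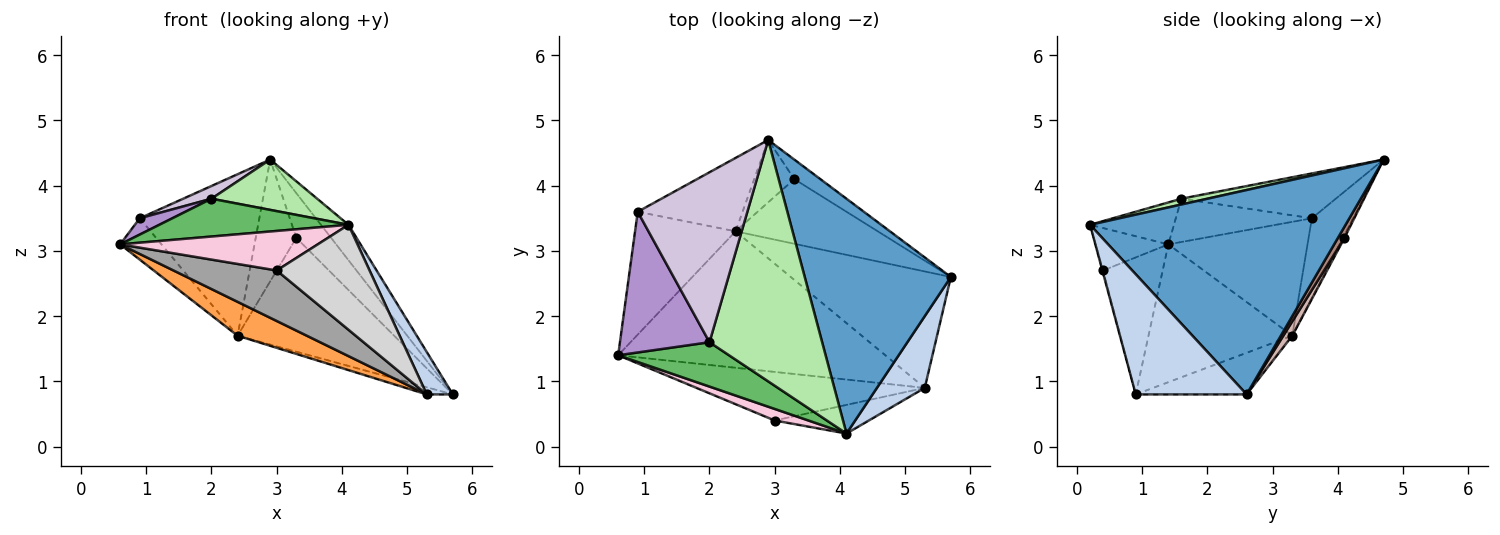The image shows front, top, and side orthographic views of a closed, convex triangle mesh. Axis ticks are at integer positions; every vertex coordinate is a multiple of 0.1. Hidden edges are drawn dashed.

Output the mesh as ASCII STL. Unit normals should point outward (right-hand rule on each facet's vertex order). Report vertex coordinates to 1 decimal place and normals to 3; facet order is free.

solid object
 facet normal 0.810 0.087 0.579
  outer loop
   vertex 4.1 0.2 3.4
   vertex 5.7 2.6 0.8
   vertex 2.9 4.7 4.4
  endloop
 endfacet
 facet normal 0.908 -0.214 0.361
  outer loop
   vertex 5.3 0.9 0.8
   vertex 5.7 2.6 0.8
   vertex 4.1 0.2 3.4
  endloop
 endfacet
 facet normal -0.448 -0.215 -0.868
  outer loop
   vertex 5.3 0.9 0.8
   vertex 0.6 1.4 3.1
   vertex 2.4 3.3 1.7
  endloop
 endfacet
 facet normal -0.251 0.059 -0.966
  outer loop
   vertex 5.3 0.9 0.8
   vertex 2.4 3.3 1.7
   vertex 5.7 2.6 0.8
  endloop
 endfacet
 facet normal -0.276 -0.624 0.731
  outer loop
   vertex 2.0 1.6 3.8
   vertex 0.6 1.4 3.1
   vertex 4.1 0.2 3.4
  endloop
 endfacet
 facet normal 0.050 -0.204 0.978
  outer loop
   vertex 2.0 1.6 3.8
   vertex 4.1 0.2 3.4
   vertex 2.9 4.7 4.4
  endloop
 endfacet
 facet normal -0.732 0.217 -0.646
  outer loop
   vertex 0.9 3.6 3.5
   vertex 2.4 3.3 1.7
   vertex 0.6 1.4 3.1
  endloop
 endfacet
 facet normal -0.300 0.868 -0.395
  outer loop
   vertex 0.9 3.6 3.5
   vertex 2.9 4.7 4.4
   vertex 2.4 3.3 1.7
  endloop
 endfacet
 facet normal -0.433 -0.104 0.895
  outer loop
   vertex 0.9 3.6 3.5
   vertex 0.6 1.4 3.1
   vertex 2.0 1.6 3.8
  endloop
 endfacet
 facet normal -0.378 -0.069 0.923
  outer loop
   vertex 0.9 3.6 3.5
   vertex 2.0 1.6 3.8
   vertex 2.9 4.7 4.4
  endloop
 endfacet
 facet normal 0.169 0.903 -0.395
  outer loop
   vertex 3.3 4.1 3.2
   vertex 2.9 4.7 4.4
   vertex 5.7 2.6 0.8
  endloop
 endfacet
 facet normal 0.050 0.869 -0.493
  outer loop
   vertex 3.3 4.1 3.2
   vertex 5.7 2.6 0.8
   vertex 2.4 3.3 1.7
  endloop
 endfacet
 facet normal -0.032 0.890 -0.455
  outer loop
   vertex 3.3 4.1 3.2
   vertex 2.4 3.3 1.7
   vertex 2.9 4.7 4.4
  endloop
 endfacet
 facet normal -0.333 -0.905 0.265
  outer loop
   vertex 3.0 0.4 2.7
   vertex 4.1 0.2 3.4
   vertex 0.6 1.4 3.1
  endloop
 endfacet
 facet normal -0.384 -0.666 -0.640
  outer loop
   vertex 3.0 0.4 2.7
   vertex 0.6 1.4 3.1
   vertex 5.3 0.9 0.8
  endloop
 endfacet
 facet normal -0.008 -0.965 -0.263
  outer loop
   vertex 3.0 0.4 2.7
   vertex 5.3 0.9 0.8
   vertex 4.1 0.2 3.4
  endloop
 endfacet
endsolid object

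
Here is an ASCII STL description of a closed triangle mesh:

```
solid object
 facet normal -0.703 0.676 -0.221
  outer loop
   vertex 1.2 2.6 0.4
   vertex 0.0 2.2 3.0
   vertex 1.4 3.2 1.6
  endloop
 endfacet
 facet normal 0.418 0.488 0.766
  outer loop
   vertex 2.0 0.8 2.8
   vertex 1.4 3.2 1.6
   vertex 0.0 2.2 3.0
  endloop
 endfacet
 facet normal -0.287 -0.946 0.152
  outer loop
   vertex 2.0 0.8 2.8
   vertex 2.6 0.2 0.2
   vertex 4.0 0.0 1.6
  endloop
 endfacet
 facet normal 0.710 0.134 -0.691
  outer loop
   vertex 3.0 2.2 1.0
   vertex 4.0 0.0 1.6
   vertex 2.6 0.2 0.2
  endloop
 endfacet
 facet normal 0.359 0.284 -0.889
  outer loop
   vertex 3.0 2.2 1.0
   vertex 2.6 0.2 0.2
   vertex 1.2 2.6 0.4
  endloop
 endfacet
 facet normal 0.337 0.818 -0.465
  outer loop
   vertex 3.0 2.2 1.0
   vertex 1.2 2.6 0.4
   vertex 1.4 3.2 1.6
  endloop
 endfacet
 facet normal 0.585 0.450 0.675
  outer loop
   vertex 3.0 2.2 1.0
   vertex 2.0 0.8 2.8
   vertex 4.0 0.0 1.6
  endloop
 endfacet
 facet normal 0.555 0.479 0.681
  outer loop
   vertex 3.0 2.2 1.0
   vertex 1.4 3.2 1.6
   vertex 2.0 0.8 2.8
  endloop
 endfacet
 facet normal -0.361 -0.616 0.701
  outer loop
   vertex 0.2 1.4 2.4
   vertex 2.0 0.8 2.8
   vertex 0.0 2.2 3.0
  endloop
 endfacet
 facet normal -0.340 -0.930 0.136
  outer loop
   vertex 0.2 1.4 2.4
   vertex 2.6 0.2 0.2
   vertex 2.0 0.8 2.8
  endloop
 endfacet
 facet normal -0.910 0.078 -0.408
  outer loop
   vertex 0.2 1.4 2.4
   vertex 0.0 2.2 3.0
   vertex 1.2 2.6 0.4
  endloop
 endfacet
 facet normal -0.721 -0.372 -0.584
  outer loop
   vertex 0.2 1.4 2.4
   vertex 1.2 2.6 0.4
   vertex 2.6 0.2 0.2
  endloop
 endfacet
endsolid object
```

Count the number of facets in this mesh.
12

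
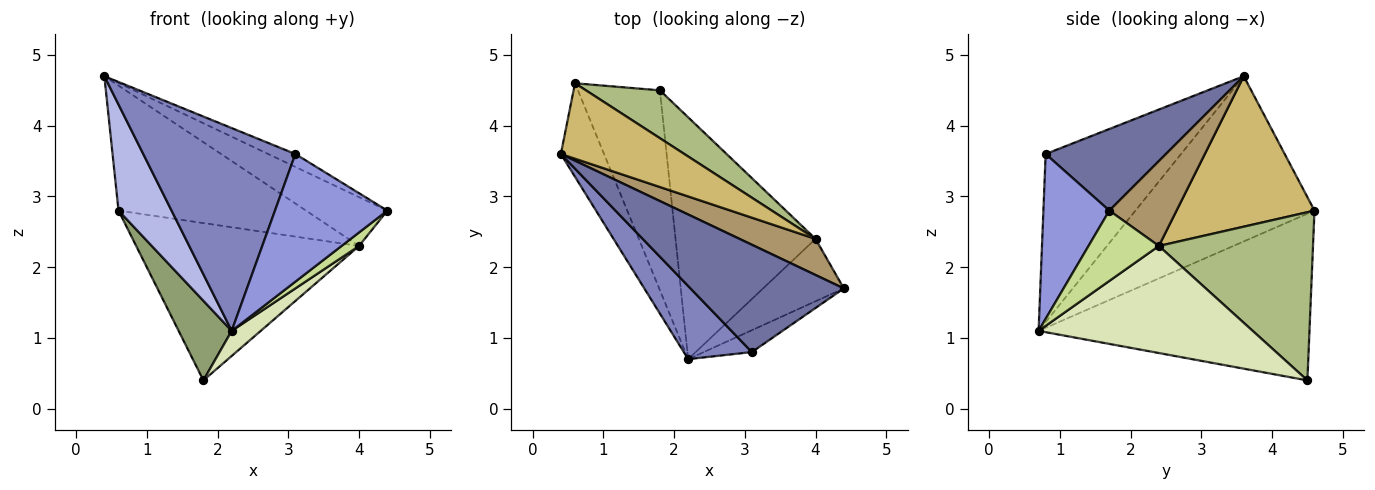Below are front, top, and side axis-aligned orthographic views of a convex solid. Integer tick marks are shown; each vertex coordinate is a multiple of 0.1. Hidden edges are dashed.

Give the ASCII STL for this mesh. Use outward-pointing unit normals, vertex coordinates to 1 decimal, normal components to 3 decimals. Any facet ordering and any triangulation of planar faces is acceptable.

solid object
 facet normal 0.467 0.106 0.878
  outer loop
   vertex 3.1 0.8 3.6
   vertex 4.4 1.7 2.8
   vertex 0.4 3.6 4.7
  endloop
 endfacet
 facet normal -0.642 -0.721 0.260
  outer loop
   vertex 3.1 0.8 3.6
   vertex 0.4 3.6 4.7
   vertex 2.2 0.7 1.1
  endloop
 endfacet
 facet normal 0.501 -0.853 -0.146
  outer loop
   vertex 3.1 0.8 3.6
   vertex 2.2 0.7 1.1
   vertex 4.4 1.7 2.8
  endloop
 endfacet
 facet normal -0.930 -0.276 -0.243
  outer loop
   vertex 0.6 4.6 2.8
   vertex 2.2 0.7 1.1
   vertex 0.4 3.6 4.7
  endloop
 endfacet
 facet normal -0.884 -0.173 -0.435
  outer loop
   vertex 0.6 4.6 2.8
   vertex 1.8 4.5 0.4
   vertex 2.2 0.7 1.1
  endloop
 endfacet
 facet normal 0.552 0.798 0.243
  outer loop
   vertex 4.0 2.4 2.3
   vertex 1.8 4.5 0.4
   vertex 0.6 4.6 2.8
  endloop
 endfacet
 facet normal 0.648 -0.161 -0.744
  outer loop
   vertex 4.0 2.4 2.3
   vertex 4.4 1.7 2.8
   vertex 2.2 0.7 1.1
  endloop
 endfacet
 facet normal 0.605 -0.082 -0.792
  outer loop
   vertex 4.0 2.4 2.3
   vertex 2.2 0.7 1.1
   vertex 1.8 4.5 0.4
  endloop
 endfacet
 facet normal 0.553 0.670 0.495
  outer loop
   vertex 4.0 2.4 2.3
   vertex 0.4 3.6 4.7
   vertex 4.4 1.7 2.8
  endloop
 endfacet
 facet normal 0.533 0.724 0.437
  outer loop
   vertex 4.0 2.4 2.3
   vertex 0.6 4.6 2.8
   vertex 0.4 3.6 4.7
  endloop
 endfacet
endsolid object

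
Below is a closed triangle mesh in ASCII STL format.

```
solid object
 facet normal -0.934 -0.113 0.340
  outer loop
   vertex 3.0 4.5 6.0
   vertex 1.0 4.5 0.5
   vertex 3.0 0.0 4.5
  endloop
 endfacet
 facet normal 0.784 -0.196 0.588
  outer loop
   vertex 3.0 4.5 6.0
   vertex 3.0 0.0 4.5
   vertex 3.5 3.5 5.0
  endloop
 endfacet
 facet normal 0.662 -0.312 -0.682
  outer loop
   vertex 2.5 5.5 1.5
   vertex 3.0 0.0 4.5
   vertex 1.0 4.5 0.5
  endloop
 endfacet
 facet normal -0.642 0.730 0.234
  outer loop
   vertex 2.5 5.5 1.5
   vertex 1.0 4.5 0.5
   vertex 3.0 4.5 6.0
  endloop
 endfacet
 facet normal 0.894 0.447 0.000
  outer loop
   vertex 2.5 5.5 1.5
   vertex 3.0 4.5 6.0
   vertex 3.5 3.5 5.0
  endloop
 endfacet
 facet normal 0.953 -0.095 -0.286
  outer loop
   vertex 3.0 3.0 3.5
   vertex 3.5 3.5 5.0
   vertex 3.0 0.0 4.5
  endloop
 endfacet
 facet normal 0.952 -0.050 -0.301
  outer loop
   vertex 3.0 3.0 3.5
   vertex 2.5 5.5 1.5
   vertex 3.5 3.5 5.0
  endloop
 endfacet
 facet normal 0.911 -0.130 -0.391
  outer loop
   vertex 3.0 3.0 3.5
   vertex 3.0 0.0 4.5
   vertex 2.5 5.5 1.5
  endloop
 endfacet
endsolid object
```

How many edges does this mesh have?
12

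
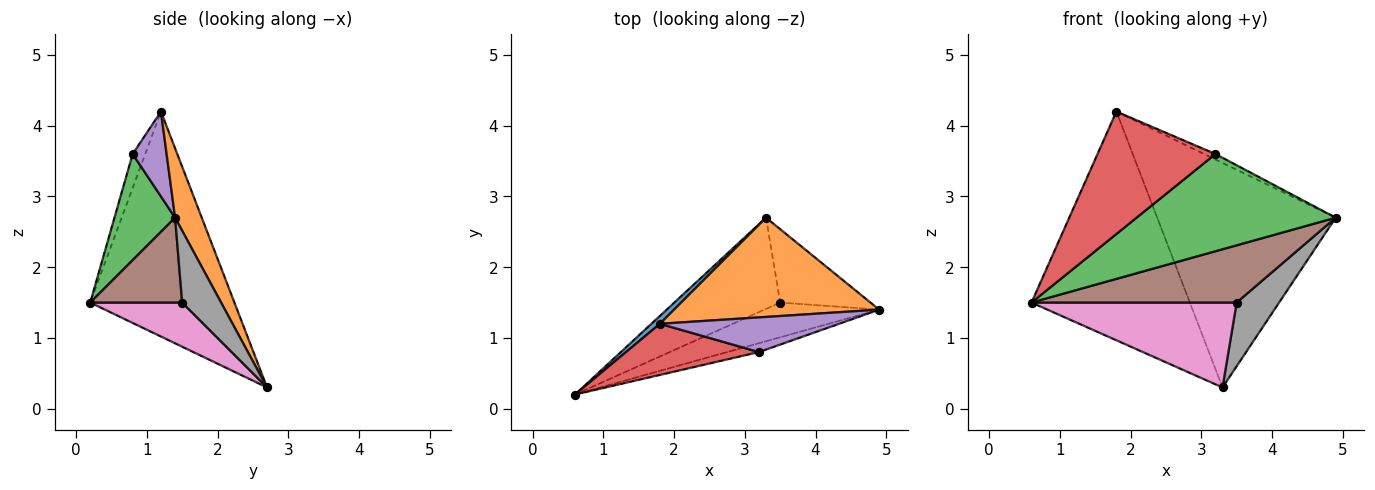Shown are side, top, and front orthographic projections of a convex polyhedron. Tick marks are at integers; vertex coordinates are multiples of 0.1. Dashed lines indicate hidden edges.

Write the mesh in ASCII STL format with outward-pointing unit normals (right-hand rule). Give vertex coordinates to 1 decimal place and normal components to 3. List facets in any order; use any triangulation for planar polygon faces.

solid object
 facet normal -0.673 0.739 0.025
  outer loop
   vertex 1.8 1.2 4.2
   vertex 3.3 2.7 0.3
   vertex 0.6 0.2 1.5
  endloop
 endfacet
 facet normal 0.135 0.906 0.401
  outer loop
   vertex 1.8 1.2 4.2
   vertex 4.9 1.4 2.7
   vertex 3.3 2.7 0.3
  endloop
 endfacet
 facet normal 0.290 -0.953 -0.087
  outer loop
   vertex 3.2 0.8 3.6
   vertex 0.6 0.2 1.5
   vertex 4.9 1.4 2.7
  endloop
 endfacet
 facet normal -0.098 -0.918 0.384
  outer loop
   vertex 3.2 0.8 3.6
   vertex 1.8 1.2 4.2
   vertex 0.6 0.2 1.5
  endloop
 endfacet
 facet normal 0.424 0.141 0.895
  outer loop
   vertex 3.2 0.8 3.6
   vertex 4.9 1.4 2.7
   vertex 1.8 1.2 4.2
  endloop
 endfacet
 facet normal 0.358 -0.798 -0.484
  outer loop
   vertex 3.5 1.5 1.5
   vertex 4.9 1.4 2.7
   vertex 0.6 0.2 1.5
  endloop
 endfacet
 facet normal 0.292 -0.652 -0.700
  outer loop
   vertex 3.5 1.5 1.5
   vertex 0.6 0.2 1.5
   vertex 3.3 2.7 0.3
  endloop
 endfacet
 facet normal 0.515 -0.562 -0.648
  outer loop
   vertex 3.5 1.5 1.5
   vertex 3.3 2.7 0.3
   vertex 4.9 1.4 2.7
  endloop
 endfacet
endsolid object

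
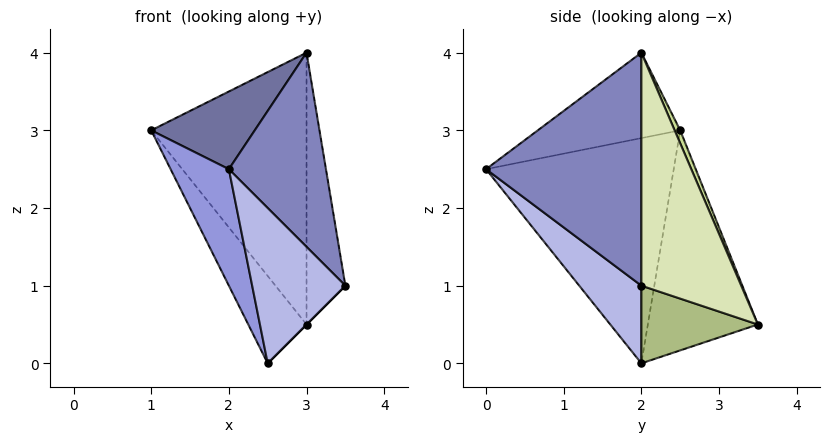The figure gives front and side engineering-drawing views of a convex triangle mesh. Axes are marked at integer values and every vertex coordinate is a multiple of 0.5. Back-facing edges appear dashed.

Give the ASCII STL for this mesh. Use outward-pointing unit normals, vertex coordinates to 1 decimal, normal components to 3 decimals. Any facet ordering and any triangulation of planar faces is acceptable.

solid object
 facet normal -0.488 -0.355 0.798
  outer loop
   vertex 3.0 2.0 4.0
   vertex 1.0 2.5 3.0
   vertex 2.0 0.0 2.5
  endloop
 endfacet
 facet normal 0.840 -0.525 0.140
  outer loop
   vertex 3.0 2.0 4.0
   vertex 2.0 0.0 2.5
   vertex 3.5 2.0 1.0
  endloop
 endfacet
 facet normal -0.878 -0.272 -0.394
  outer loop
   vertex 2.5 2.0 0.0
   vertex 2.0 0.0 2.5
   vertex 1.0 2.5 3.0
  endloop
 endfacet
 facet normal 0.485 -0.728 -0.485
  outer loop
   vertex 2.5 2.0 0.0
   vertex 3.5 2.0 1.0
   vertex 2.0 0.0 2.5
  endloop
 endfacet
 facet normal -0.784 0.415 -0.461
  outer loop
   vertex 3.0 3.5 0.5
   vertex 2.5 2.0 0.0
   vertex 1.0 2.5 3.0
  endloop
 endfacet
 facet normal 0.707 0.000 -0.707
  outer loop
   vertex 3.0 3.5 0.5
   vertex 3.5 2.0 1.0
   vertex 2.5 2.0 0.0
  endloop
 endfacet
 facet normal 0.033 0.919 0.394
  outer loop
   vertex 3.0 3.5 0.5
   vertex 1.0 2.5 3.0
   vertex 3.0 2.0 4.0
  endloop
 endfacet
 facet normal 0.921 0.358 0.153
  outer loop
   vertex 3.0 3.5 0.5
   vertex 3.0 2.0 4.0
   vertex 3.5 2.0 1.0
  endloop
 endfacet
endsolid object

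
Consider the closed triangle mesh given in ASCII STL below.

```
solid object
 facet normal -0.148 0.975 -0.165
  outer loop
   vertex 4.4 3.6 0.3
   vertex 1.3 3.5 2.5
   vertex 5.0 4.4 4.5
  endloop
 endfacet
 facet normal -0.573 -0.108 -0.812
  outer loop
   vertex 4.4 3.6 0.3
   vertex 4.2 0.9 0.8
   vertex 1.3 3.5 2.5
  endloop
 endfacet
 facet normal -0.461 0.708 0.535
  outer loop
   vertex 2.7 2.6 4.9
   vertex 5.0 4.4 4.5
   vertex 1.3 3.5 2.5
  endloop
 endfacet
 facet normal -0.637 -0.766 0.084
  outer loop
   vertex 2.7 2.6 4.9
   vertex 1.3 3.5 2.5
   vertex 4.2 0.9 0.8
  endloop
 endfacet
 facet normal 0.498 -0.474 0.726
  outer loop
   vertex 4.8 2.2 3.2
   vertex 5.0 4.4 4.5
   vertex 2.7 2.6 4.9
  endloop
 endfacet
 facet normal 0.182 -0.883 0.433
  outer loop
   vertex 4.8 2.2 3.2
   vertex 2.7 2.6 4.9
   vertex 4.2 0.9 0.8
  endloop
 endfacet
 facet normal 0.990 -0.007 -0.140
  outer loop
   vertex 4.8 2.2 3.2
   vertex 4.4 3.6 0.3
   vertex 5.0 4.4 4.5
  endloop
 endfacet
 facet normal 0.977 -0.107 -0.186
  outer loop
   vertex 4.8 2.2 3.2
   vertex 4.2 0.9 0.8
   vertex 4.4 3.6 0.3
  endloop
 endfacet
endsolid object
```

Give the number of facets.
8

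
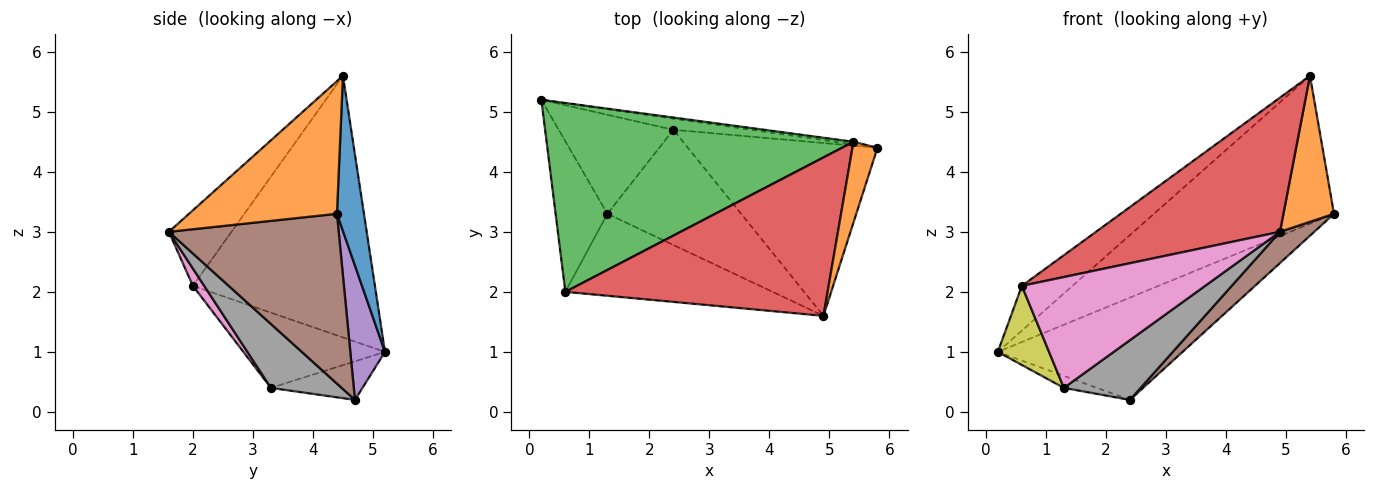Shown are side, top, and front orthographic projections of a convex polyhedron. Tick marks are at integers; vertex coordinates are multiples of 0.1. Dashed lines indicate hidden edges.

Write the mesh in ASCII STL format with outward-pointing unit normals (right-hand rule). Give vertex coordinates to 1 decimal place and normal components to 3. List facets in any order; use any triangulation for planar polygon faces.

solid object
 facet normal 0.148 0.989 -0.017
  outer loop
   vertex 5.4 4.5 5.6
   vertex 5.8 4.4 3.3
   vertex 0.2 5.2 1.0
  endloop
 endfacet
 facet normal 0.932 -0.318 0.176
  outer loop
   vertex 5.4 4.5 5.6
   vertex 4.9 1.6 3.0
   vertex 5.8 4.4 3.3
  endloop
 endfacet
 facet normal -0.639 0.178 0.749
  outer loop
   vertex 0.6 2.0 2.1
   vertex 5.4 4.5 5.6
   vertex 0.2 5.2 1.0
  endloop
 endfacet
 facet normal -0.215 -0.631 0.745
  outer loop
   vertex 0.6 2.0 2.1
   vertex 4.9 1.6 3.0
   vertex 5.4 4.5 5.6
  endloop
 endfacet
 facet normal 0.183 0.977 -0.107
  outer loop
   vertex 2.4 4.7 0.2
   vertex 0.2 5.2 1.0
   vertex 5.8 4.4 3.3
  endloop
 endfacet
 facet normal 0.661 -0.133 -0.738
  outer loop
   vertex 2.4 4.7 0.2
   vertex 5.8 4.4 3.3
   vertex 4.9 1.6 3.0
  endloop
 endfacet
 facet normal 0.050 -0.803 -0.594
  outer loop
   vertex 1.3 3.3 0.4
   vertex 4.9 1.6 3.0
   vertex 0.6 2.0 2.1
  endloop
 endfacet
 facet normal 0.390 -0.424 -0.817
  outer loop
   vertex 1.3 3.3 0.4
   vertex 2.4 4.7 0.2
   vertex 4.9 1.6 3.0
  endloop
 endfacet
 facet normal -0.789 -0.285 -0.543
  outer loop
   vertex 1.3 3.3 0.4
   vertex 0.6 2.0 2.1
   vertex 0.2 5.2 1.0
  endloop
 endfacet
 facet normal -0.316 0.114 -0.942
  outer loop
   vertex 1.3 3.3 0.4
   vertex 0.2 5.2 1.0
   vertex 2.4 4.7 0.2
  endloop
 endfacet
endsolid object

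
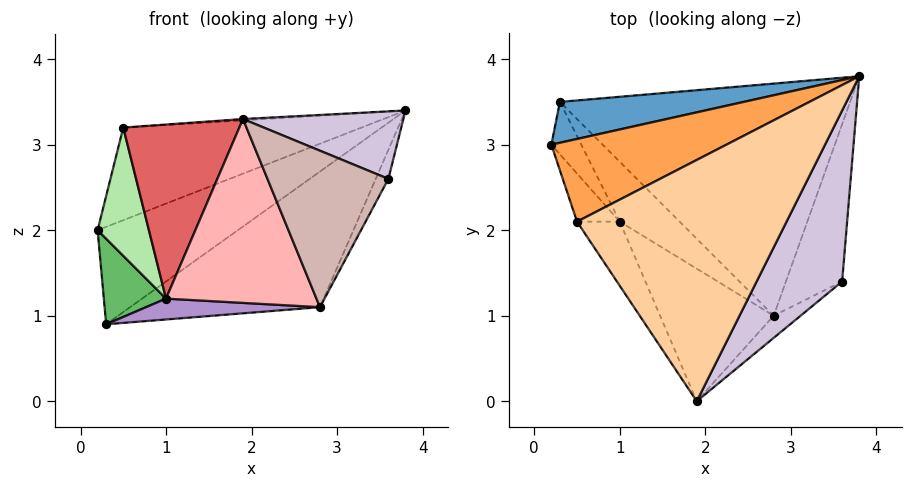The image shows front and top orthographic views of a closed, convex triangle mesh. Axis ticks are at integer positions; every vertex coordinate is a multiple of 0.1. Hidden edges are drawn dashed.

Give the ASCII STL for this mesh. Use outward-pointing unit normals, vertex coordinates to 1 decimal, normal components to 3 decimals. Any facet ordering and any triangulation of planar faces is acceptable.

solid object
 facet normal -0.335 0.869 0.365
  outer loop
   vertex 0.3 3.5 0.9
   vertex 0.2 3.0 2.0
   vertex 3.8 3.8 3.4
  endloop
 endfacet
 facet normal 0.498 0.438 -0.749
  outer loop
   vertex 2.8 1.0 1.1
   vertex 0.3 3.5 0.9
   vertex 3.8 3.8 3.4
  endloop
 endfacet
 facet normal -0.391 0.687 0.613
  outer loop
   vertex 0.5 2.1 3.2
   vertex 3.8 3.8 3.4
   vertex 0.2 3.0 2.0
  endloop
 endfacet
 facet normal -0.063 0.005 0.998
  outer loop
   vertex 0.5 2.1 3.2
   vertex 1.9 0.0 3.3
   vertex 3.8 3.8 3.4
  endloop
 endfacet
 facet normal -0.829 -0.477 -0.292
  outer loop
   vertex 1.0 2.1 1.2
   vertex 0.2 3.0 2.0
   vertex 0.3 3.5 0.9
  endloop
 endfacet
 facet normal -0.815 -0.543 -0.204
  outer loop
   vertex 1.0 2.1 1.2
   vertex 0.5 2.1 3.2
   vertex 0.2 3.0 2.0
  endloop
 endfacet
 facet normal -0.810 -0.550 -0.203
  outer loop
   vertex 1.0 2.1 1.2
   vertex 1.9 0.0 3.3
   vertex 0.5 2.1 3.2
  endloop
 endfacet
 facet normal -0.467 -0.717 -0.517
  outer loop
   vertex 1.0 2.1 1.2
   vertex 2.8 1.0 1.1
   vertex 1.9 0.0 3.3
  endloop
 endfacet
 facet normal -0.246 -0.319 -0.915
  outer loop
   vertex 1.0 2.1 1.2
   vertex 0.3 3.5 0.9
   vertex 2.8 1.0 1.1
  endloop
 endfacet
 facet normal 0.565 -0.303 0.767
  outer loop
   vertex 3.6 1.4 2.6
   vertex 3.8 3.8 3.4
   vertex 1.9 0.0 3.3
  endloop
 endfacet
 facet normal 0.869 0.090 -0.487
  outer loop
   vertex 3.6 1.4 2.6
   vertex 2.8 1.0 1.1
   vertex 3.8 3.8 3.4
  endloop
 endfacet
 facet normal 0.604 -0.789 -0.112
  outer loop
   vertex 3.6 1.4 2.6
   vertex 1.9 0.0 3.3
   vertex 2.8 1.0 1.1
  endloop
 endfacet
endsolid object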